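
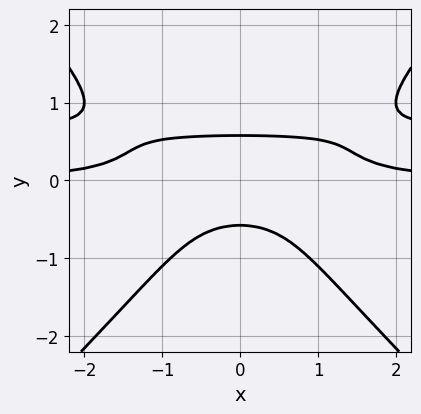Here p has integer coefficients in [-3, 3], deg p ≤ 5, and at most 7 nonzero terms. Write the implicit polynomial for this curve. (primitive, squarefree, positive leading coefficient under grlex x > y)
3*x^2*y^2 - 3*y^4 - 2*x^2*y - 2*y^2 + 1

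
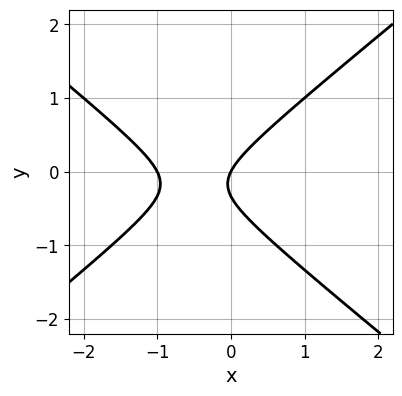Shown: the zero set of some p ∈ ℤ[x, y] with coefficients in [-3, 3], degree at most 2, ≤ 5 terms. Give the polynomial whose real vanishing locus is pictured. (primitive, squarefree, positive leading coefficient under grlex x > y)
2*x^2 - 3*y^2 + 2*x - y

First, degree: no degree-1 curve has this shape, so deg p = 2.
Then, observable constraints: among the integer gridlines, it crosses the x-axis at x ∈ {-1, 0}; it crosses the y-axis at the gridline y = 0.
Finally, assembling these constraints gives the stated polynomial.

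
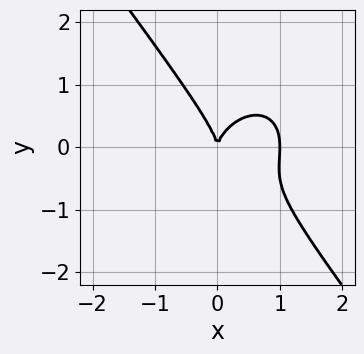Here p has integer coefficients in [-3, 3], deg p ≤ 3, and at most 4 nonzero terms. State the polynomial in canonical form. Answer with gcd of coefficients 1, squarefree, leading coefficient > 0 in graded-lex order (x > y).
3*x^3 + x*y^2 + 2*y^3 - 3*x^2

deg p = 3. No degree-2 curve has this shape.
Reading off the gridlines: one y-axis crossing is at y = 0; among the integer gridlines, it crosses the x-axis at x ∈ {0, 1}.
These observations pin down the coefficients.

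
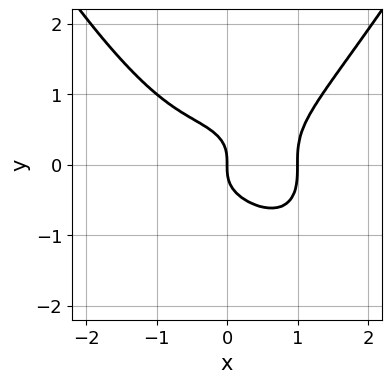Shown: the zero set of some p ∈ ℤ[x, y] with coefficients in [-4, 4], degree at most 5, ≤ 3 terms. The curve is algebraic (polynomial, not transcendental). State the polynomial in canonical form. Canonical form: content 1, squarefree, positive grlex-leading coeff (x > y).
x^4 - 2*y^3 - x

First, the degree is 4 — no degree-3 curve has this shape.
Then, from the axis intercepts and sections: among the integer gridlines, it crosses the x-axis at x ∈ {0, 1}; it crosses the y-axis at the gridline y = 0.
Finally, matching integer coefficients to the picture gives p.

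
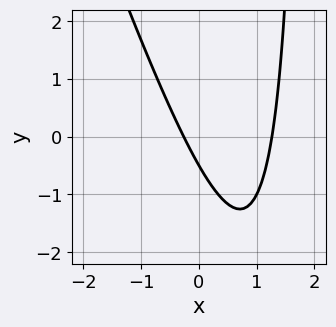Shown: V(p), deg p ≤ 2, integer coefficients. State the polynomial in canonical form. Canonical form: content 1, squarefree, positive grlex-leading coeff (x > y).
(a) deg p = 2. A generic line meets the curve in up to 2 points.
(b) The integer polynomial consistent with all of this is the stated p.

3*x^2 + x*y - 3*x - 2*y - 1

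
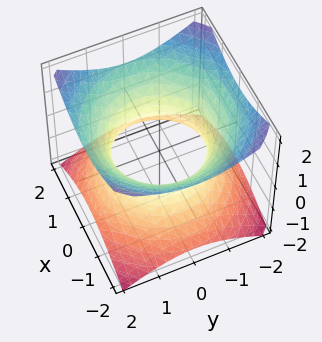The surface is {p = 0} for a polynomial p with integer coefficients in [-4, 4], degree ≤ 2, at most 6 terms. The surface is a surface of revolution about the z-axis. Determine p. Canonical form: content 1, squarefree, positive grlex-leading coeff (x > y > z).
2*x^2 + 2*y^2 - 3*z^2 - 3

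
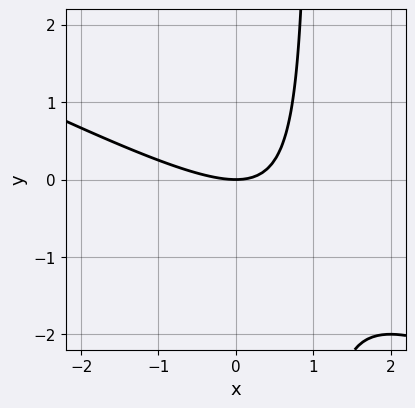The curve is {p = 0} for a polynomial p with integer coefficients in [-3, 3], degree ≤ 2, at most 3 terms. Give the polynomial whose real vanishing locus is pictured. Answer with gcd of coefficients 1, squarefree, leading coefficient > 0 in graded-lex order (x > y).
(a) Degree: the shape is more complex than any degree-1 curve, so deg p = 2.
(b) From the visible intercepts: it crosses the y-axis at the gridline y = 0; it meets the x-axis at x = 0 (among the integer gridlines).
(c) The integer polynomial consistent with all of this is the stated p.

x^2 + 2*x*y - 2*y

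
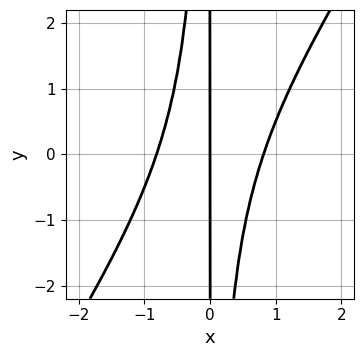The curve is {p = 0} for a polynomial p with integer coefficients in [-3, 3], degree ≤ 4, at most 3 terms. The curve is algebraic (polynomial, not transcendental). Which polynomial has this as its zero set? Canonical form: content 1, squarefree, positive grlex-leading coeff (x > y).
1. deg p = 3.
2. From the visible intercepts: it meets the x-axis at x = 0 (among the integer gridlines); the visible y-axis segment lies entirely on the curve.
3. Fitting integer coefficients to these (and the overall shape) gives p.

3*x^3 - 2*x^2*y - 2*x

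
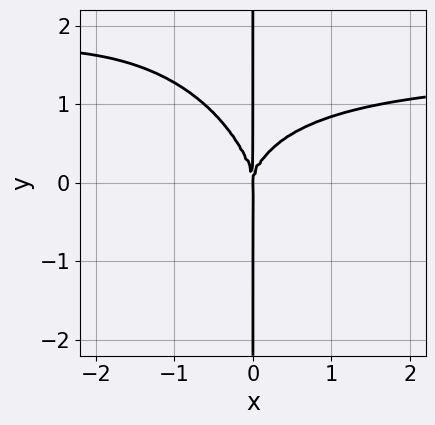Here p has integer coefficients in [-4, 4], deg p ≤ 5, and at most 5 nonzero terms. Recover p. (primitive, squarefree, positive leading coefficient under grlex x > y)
(a) The degree is 4 — no degree-3 curve has this shape.
(b) Reading off the gridlines: it crosses the x-axis at the gridline x = 0; the visible y-axis segment lies entirely on the curve.
(c) These observations pin down the coefficients.

2*x^3*y + x^2*y^2 + x*y^3 - 3*x^3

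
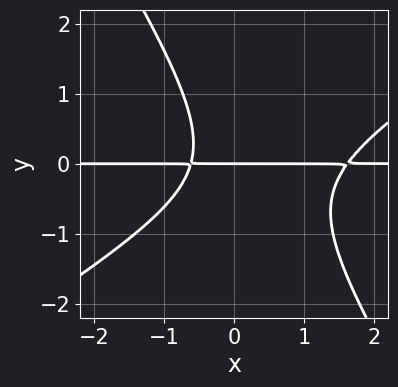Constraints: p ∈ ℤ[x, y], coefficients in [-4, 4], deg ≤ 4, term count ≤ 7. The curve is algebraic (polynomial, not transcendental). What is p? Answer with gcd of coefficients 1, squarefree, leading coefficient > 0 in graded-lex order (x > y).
x^2*y - x*y^2 - y^3 - x*y - y

Degree: a generic line meets the curve in up to 3 points, so deg p = 3.
From the axis intercepts and sections: every point of the x-axis in the box is on the curve; it meets the y-axis at y = 0 (among the integer gridlines).
Fitting integer coefficients to these (and the overall shape) gives p.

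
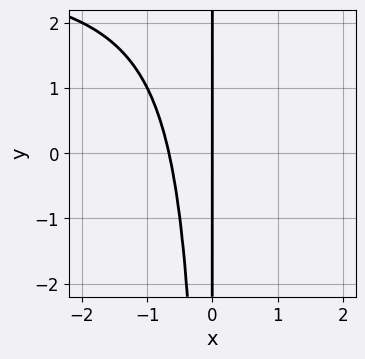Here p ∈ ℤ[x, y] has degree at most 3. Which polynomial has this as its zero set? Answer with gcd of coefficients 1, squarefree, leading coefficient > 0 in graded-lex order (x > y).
First, degree: no degree-2 curve has this shape, so deg p = 3.
Then, against the integer gridlines: it crosses the x-axis at the gridline x = 0; the visible y-axis segment lies entirely on the curve.
Finally, fitting integer coefficients to these (and the overall shape) gives p.

x^2*y - 3*x^2 - 2*x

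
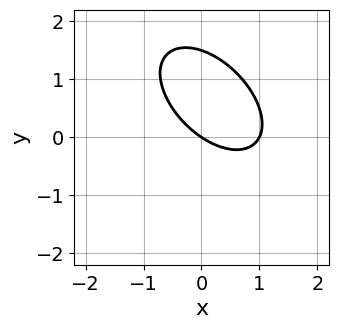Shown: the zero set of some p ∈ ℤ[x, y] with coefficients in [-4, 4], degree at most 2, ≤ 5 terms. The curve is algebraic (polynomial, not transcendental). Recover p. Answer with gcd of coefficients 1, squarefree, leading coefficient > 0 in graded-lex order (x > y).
2*x^2 + 2*x*y + 2*y^2 - 2*x - 3*y

1. The degree is 2 — no degree-1 curve has this shape.
2. From the visible intercepts: the x-axis gridline crossings are at x ∈ {0, 1}; it crosses the y-axis at the gridline y = 0.
3. Matching integer coefficients to the picture gives p.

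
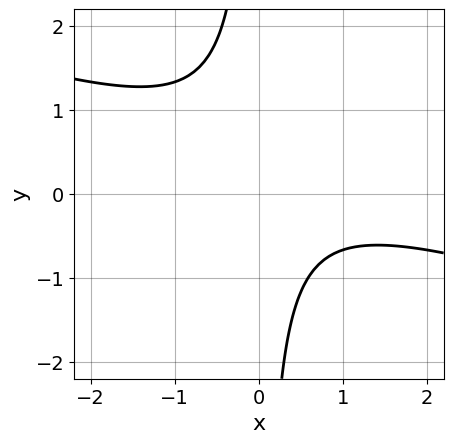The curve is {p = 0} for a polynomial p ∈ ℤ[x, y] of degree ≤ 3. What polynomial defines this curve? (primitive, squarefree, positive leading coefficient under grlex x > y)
x^2 + 3*x*y - x + 2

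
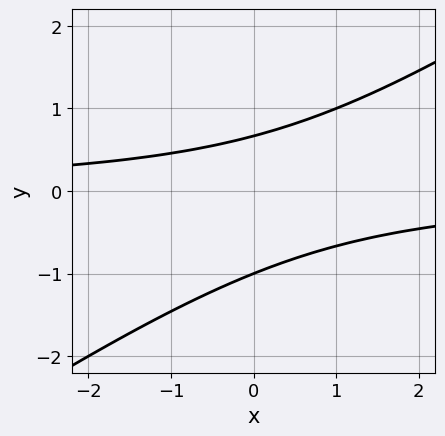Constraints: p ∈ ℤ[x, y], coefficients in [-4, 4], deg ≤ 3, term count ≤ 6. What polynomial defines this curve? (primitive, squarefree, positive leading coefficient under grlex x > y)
2*x*y - 3*y^2 - y + 2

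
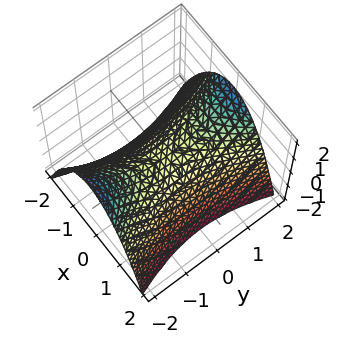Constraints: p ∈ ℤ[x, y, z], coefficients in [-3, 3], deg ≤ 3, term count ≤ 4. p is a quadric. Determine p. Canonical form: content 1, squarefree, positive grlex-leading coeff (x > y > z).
3*x^2 - y^2 + 3*z

1. deg p = 2. A hyperbolic paraboloid; a quadric.
2. Symmetries: it's symmetric under x → −x, forcing even powers of x; it's symmetric under y → −y, forcing even powers of y.
3. Reading off the gridlines: one x-axis crossing is at x = 0; it meets the y-axis at y = 0 (among the integer gridlines).
4. Assembling these constraints gives the stated polynomial.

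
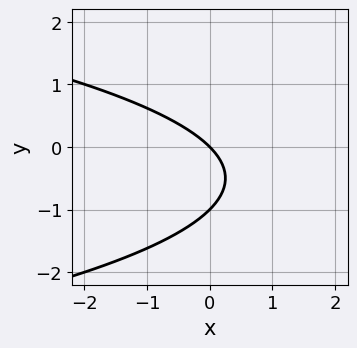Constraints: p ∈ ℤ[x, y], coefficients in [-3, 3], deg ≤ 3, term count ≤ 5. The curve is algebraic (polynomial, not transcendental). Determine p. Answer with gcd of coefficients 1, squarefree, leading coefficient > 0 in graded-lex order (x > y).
y^2 + x + y

(a) deg p = 2.
(b) From the visible intercepts: it meets the x-axis at x = 0 (among the integer gridlines); the y-axis gridline crossings are at y ∈ {-1, 0}.
(c) Together with the visible shape, these determine p as stated.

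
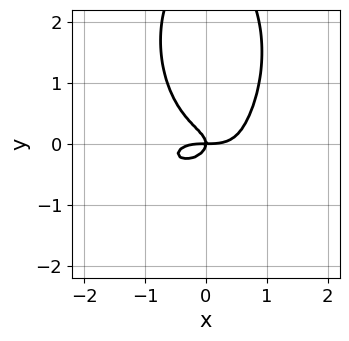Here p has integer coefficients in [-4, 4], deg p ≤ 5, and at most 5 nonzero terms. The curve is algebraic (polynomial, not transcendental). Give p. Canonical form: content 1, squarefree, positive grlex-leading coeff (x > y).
x^4 + 3*x^2*y^2 + y^4 - 3*y^3 - x*y

First, deg p = 4. No degree-3 curve has this shape.
Then, reading off the gridlines: it meets the x-axis at x = 0 (among the integer gridlines); it meets the y-axis at y = 0 (among the integer gridlines).
Finally, putting this together gives p.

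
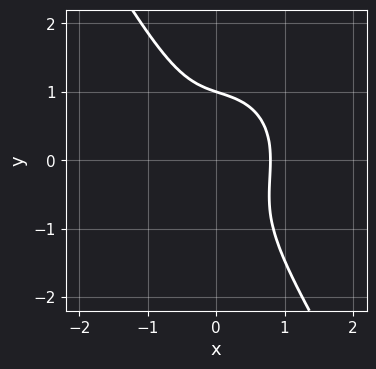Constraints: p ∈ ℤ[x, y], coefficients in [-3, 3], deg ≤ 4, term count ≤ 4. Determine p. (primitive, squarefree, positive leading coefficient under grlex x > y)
First, the degree is 3 — no degree-2 curve has this shape.
Next, checking where it meets the axes: it meets the y-axis at y = 1 (among the integer gridlines).
Finally, the integer polynomial consistent with all of this is the stated p.

2*x^3 + x*y^2 + y^3 - 1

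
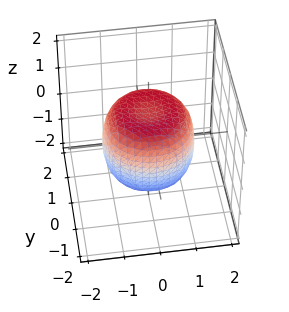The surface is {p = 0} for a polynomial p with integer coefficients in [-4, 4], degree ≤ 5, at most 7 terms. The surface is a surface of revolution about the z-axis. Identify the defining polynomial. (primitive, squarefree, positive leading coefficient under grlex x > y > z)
First, the degree is 4 — the shape is more complex than any degree-3 surface.
Then, symmetries: the surface is invariant under rotation about z: p = q(x² + y², z).
Then, from the axis intercepts and sections: a circular section at z = 1 has radius exactly 1; the z-axis gridline crossings are at z ∈ {-1, 1}.
Finally, the integer polynomial consistent with all of this is the stated p.

x^4 + 2*x^2*y^2 + y^4 - x^2 - y^2 + z^2 - 1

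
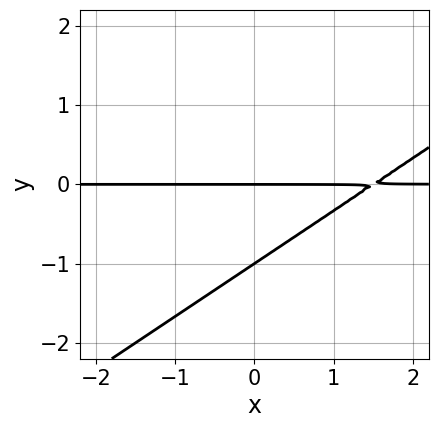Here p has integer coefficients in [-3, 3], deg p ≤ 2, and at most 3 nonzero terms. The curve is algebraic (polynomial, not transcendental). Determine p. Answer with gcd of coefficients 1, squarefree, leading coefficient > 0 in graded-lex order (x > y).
2*x*y - 3*y^2 - 3*y

First, degree: a generic line meets the curve in up to 2 points, so deg p = 2.
Next, from the axis intercepts and sections: among the integer gridlines, it crosses the y-axis at y ∈ {-1, 0}; every point of the x-axis in the box is on the curve.
Finally, together with the visible shape, these determine p as stated.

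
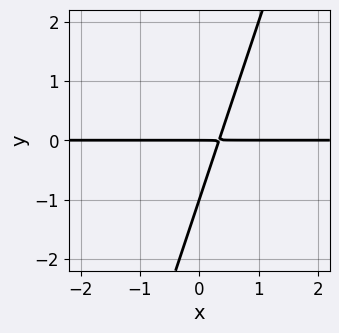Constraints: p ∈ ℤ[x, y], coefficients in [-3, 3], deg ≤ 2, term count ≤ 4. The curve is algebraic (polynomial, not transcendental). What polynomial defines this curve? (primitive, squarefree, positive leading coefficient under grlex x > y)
(a) Degree: the shape is more complex than any degree-1 curve, so deg p = 2.
(b) Reading off the gridlines: every point of the x-axis in the box is on the curve; the y-axis gridline crossings are at y ∈ {-1, 0}.
(c) Putting this together gives p.

3*x*y - y^2 - y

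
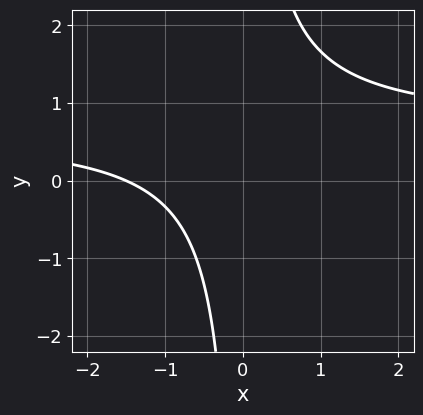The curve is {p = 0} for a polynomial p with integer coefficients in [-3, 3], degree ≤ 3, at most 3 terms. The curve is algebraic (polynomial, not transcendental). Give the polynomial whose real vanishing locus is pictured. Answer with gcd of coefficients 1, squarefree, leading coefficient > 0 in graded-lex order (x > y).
3*x*y - 2*x - 3

(a) Degree: no degree-1 curve has this shape, so deg p = 2.
(b) From the visible intercepts: it misses every integer gridline on the y-axis.
(c) Solving for integer coefficients yields p as stated.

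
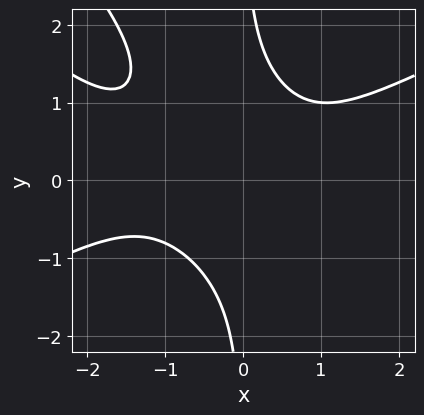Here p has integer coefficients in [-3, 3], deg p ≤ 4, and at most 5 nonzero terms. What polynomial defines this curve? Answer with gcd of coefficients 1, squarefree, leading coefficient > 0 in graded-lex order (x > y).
x^4 - 3*x^2*y^2 - 2*x*y^3 + x^3 + 3

1. The degree is 4 — a generic line meets the curve in up to 4 points.
2. Against the integer gridlines: no y-intercept at any integer in the box; no x-intercept at any integer in the box.
3. Together with the visible shape, these determine p as stated.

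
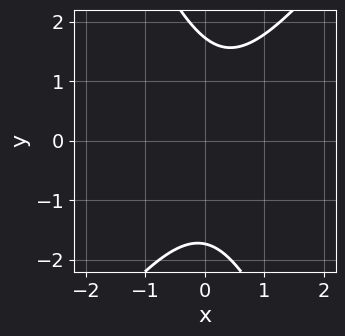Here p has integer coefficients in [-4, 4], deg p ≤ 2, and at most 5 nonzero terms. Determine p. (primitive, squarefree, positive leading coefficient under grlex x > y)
3*x^2 - x*y - y^2 - x + 3

1. The degree is 2 — a generic line meets the curve in up to 2 points.
2. Checking where it meets the axes: no x-intercept at any integer in the box.
3. Matching integer coefficients to the picture gives p.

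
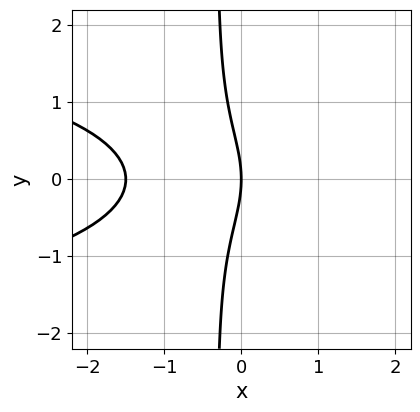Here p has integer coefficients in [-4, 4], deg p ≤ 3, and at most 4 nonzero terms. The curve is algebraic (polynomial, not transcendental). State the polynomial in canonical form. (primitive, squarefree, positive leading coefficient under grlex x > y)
3*x*y^2 + 2*x^2 + y^2 + 3*x

First, degree: the shape is more complex than any degree-2 curve, so deg p = 3.
Next, symmetries: the y ↦ −y reflection is a symmetry, so y appears only in even powers.
Then, reading off the gridlines: it meets the x-axis at x = 0 (among the integer gridlines); one y-axis crossing is at y = 0.
Finally, putting this together gives p.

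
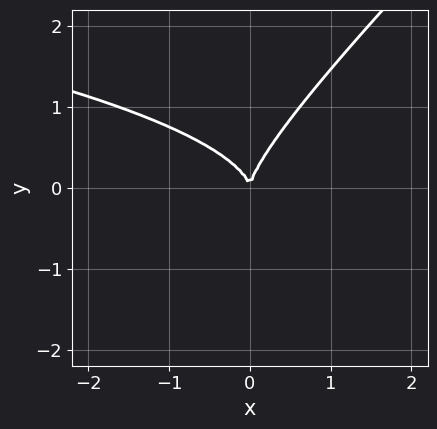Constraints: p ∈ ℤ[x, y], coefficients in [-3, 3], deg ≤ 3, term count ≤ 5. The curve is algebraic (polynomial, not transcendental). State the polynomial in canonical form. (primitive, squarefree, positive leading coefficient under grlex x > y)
(a) The degree is 3 — the shape is more complex than any degree-2 curve.
(b) Reading off the gridlines: it meets the y-axis at y = 0 (among the integer gridlines); one x-axis crossing is at x = 0.
(c) Solving for integer coefficients yields p as stated.

x*y^2 - y^3 + x^2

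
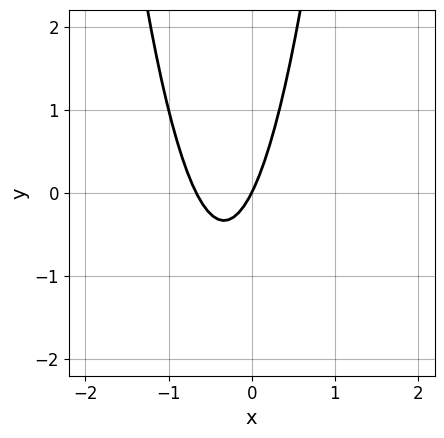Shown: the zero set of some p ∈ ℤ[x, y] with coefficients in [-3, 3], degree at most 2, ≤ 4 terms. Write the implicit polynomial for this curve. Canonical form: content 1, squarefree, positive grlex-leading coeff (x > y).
3*x^2 + 2*x - y

(a) Degree: a generic line meets the curve in up to 2 points, so deg p = 2.
(b) Checking where it meets the axes: one x-axis crossing is at x = 0; one y-axis crossing is at y = 0.
(c) Matching integer coefficients to the picture gives p.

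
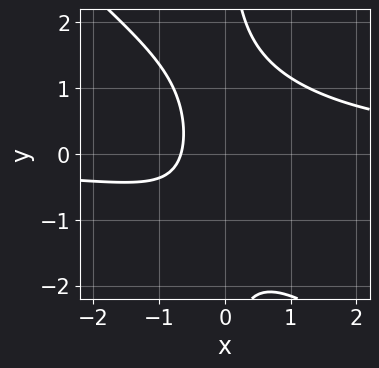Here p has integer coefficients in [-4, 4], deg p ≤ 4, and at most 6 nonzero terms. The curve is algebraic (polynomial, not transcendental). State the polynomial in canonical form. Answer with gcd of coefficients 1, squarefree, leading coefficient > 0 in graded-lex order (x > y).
deg p = 3.
From the axis intercepts and sections: no y-intercept at any integer in the box.
Solving for integer coefficients yields p as stated.

2*x^2*y + 2*x*y^2 - 3*x - 2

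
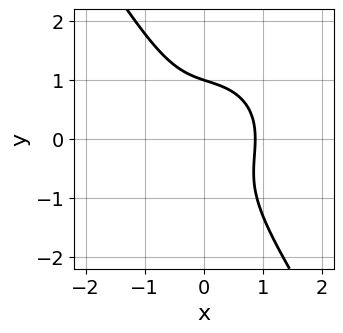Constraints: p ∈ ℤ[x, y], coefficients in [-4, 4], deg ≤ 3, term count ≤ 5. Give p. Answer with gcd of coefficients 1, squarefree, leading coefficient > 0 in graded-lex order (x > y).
3*x^3 + 2*x*y^2 + 2*y^3 - 2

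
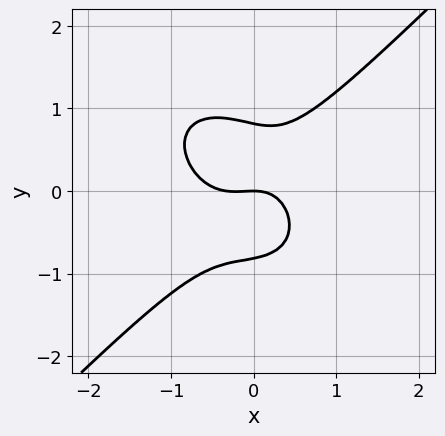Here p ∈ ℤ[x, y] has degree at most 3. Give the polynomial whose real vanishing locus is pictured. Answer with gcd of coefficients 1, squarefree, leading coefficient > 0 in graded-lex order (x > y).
3*x^3 - 3*y^3 + x^2 - x*y + 2*y

1. Degree: no degree-2 curve has this shape, so deg p = 3.
2. Against the integer gridlines: it crosses the y-axis at the gridline y = 0; one x-axis crossing is at x = 0.
3. Assembling these constraints gives the stated polynomial.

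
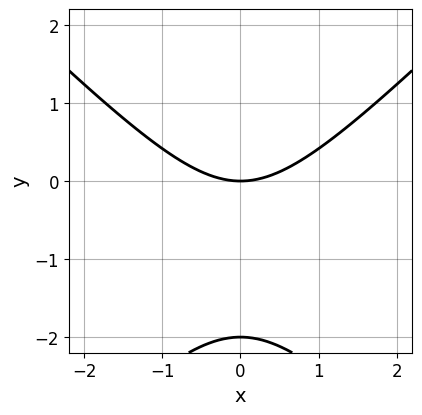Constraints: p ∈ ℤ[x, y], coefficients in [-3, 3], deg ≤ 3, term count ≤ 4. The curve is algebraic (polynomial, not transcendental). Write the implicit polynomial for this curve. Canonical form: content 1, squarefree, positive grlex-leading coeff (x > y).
1. deg p = 2. No degree-1 curve has this shape.
2. Symmetries: it's symmetric under x → −x, forcing even powers of x.
3. Checking where it meets the axes: among the integer gridlines, it crosses the y-axis at y ∈ {-2, 0}; it meets the x-axis at x = 0 (among the integer gridlines).
4. These observations pin down the coefficients.

x^2 - y^2 - 2*y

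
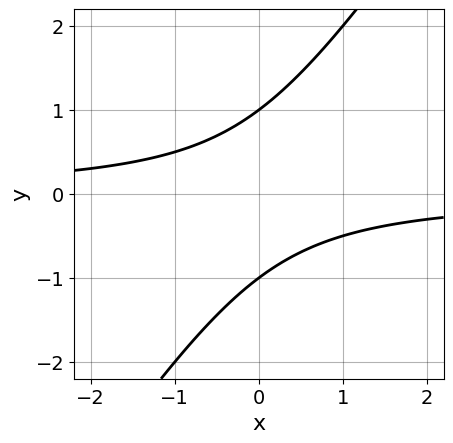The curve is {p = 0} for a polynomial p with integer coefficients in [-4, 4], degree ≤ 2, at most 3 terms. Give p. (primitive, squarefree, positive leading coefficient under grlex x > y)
3*x*y - 2*y^2 + 2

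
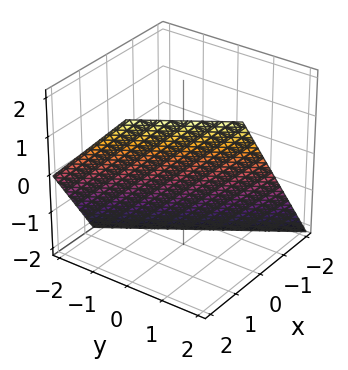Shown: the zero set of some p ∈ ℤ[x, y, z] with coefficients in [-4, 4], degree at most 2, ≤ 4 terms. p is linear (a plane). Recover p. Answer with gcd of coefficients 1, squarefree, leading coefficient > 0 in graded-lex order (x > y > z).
3*x + 2*y - 2*z - 2

(a) deg p = 1.
(b) From the visible intercepts: it meets the z-axis at z = -1 (among the integer gridlines); one y-axis crossing is at y = 1.
(c) Putting this together gives p.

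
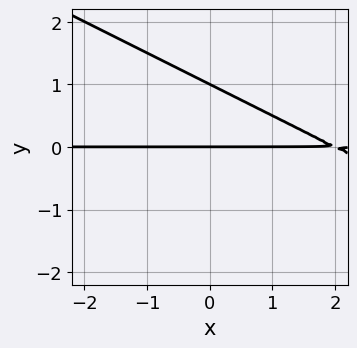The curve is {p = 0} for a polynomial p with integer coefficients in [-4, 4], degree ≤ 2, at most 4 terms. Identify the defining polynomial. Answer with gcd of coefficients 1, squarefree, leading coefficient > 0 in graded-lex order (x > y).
x*y + 2*y^2 - 2*y

1. Degree: the shape is more complex than any degree-1 curve, so deg p = 2.
2. Observable constraints: among the integer gridlines, it crosses the y-axis at y ∈ {0, 1}; every point of the x-axis in the box is on the curve.
3. Assembling these constraints gives the stated polynomial.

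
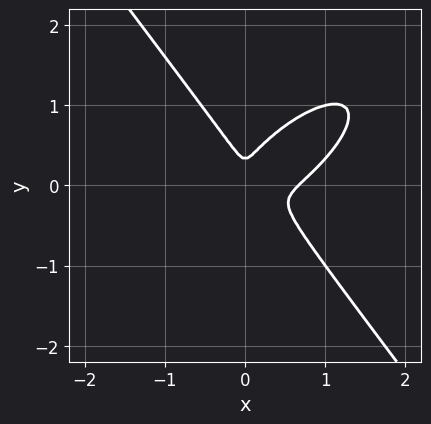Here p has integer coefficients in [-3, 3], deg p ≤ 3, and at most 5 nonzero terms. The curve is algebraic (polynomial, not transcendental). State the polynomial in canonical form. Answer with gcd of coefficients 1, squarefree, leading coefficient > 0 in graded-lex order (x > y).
First, the degree is 3 — no degree-2 curve has this shape.
Finally, putting this together gives p.

3*x^3 - 3*x^2*y + 3*y^3 - 2*x^2 - y^2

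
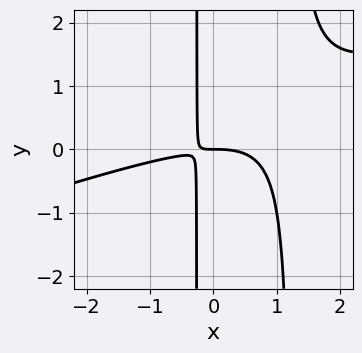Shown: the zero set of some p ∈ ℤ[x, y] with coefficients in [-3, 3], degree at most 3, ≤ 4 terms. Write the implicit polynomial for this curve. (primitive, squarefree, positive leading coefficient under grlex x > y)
x^3 - 3*x^2*y + 3*x*y + y

First, degree: no degree-2 curve has this shape, so deg p = 3.
Next, observable constraints: it meets the x-axis at x = 0 (among the integer gridlines); one y-axis crossing is at y = 0.
Finally, matching integer coefficients to the picture gives p.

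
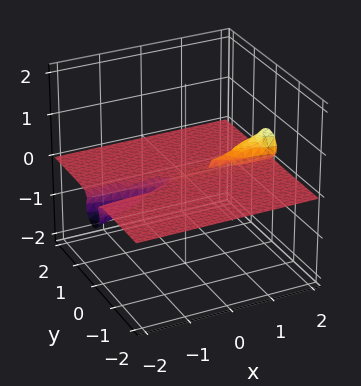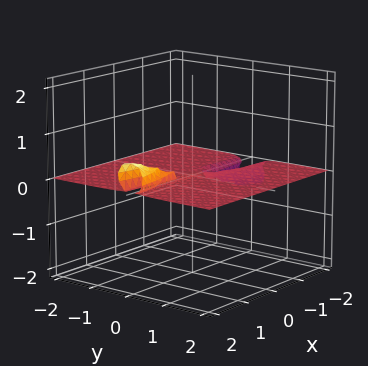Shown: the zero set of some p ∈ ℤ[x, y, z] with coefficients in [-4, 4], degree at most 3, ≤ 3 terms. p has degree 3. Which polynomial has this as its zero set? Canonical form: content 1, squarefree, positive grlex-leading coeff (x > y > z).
First, degree: no degree-2 surface has this shape, so deg p = 3.
Then, reading off the gridlines: one z-axis crossing is at z = 0; every point of the x-axis in the box is on the surface; every point of the y-axis in the box is on the surface.
Finally, the integer polynomial consistent with all of this is the stated p.

x*z^2 - 3*y^2*z - 3*z^3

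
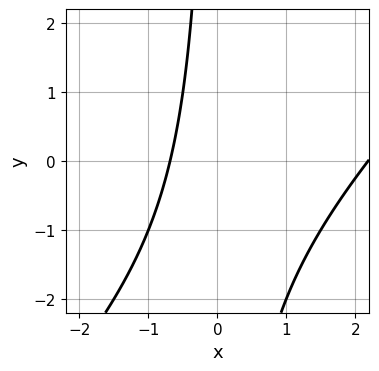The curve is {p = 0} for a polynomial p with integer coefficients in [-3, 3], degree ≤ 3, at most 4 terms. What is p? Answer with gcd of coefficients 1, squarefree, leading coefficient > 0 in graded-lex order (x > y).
Degree: the shape is more complex than any degree-1 curve, so deg p = 2.
Reading off the gridlines: the curve avoids every integer y-axis point in the box.
Assembling these constraints gives the stated polynomial.

2*x^2 - 2*x*y - 3*x - 3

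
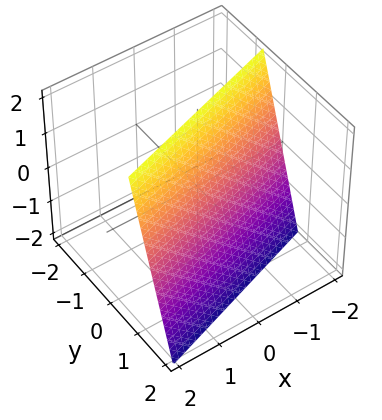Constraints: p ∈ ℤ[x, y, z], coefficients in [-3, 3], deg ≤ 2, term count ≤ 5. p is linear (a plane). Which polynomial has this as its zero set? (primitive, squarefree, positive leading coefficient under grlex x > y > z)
deg p = 1. Every cross-section is a straight line — this is a plane.
Reading off the gridlines: one x-axis crossing is at x = -2; it crosses the z-axis at the gridline z = 2.
Assembling these constraints gives the stated polynomial.

x - 3*y - z + 2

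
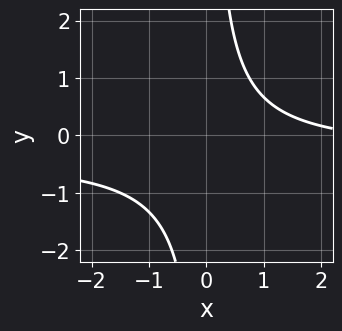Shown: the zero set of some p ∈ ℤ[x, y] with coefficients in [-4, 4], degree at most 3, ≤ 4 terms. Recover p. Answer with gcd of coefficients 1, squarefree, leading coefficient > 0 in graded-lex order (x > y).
Degree: the shape is more complex than any degree-1 curve, so deg p = 2.
From the visible intercepts: the curve avoids every integer y-axis point in the box; the curve avoids every integer x-axis point in the box.
Together with the visible shape, these determine p as stated.

3*x*y + x - 3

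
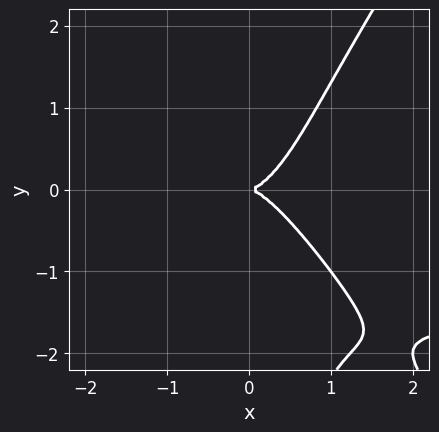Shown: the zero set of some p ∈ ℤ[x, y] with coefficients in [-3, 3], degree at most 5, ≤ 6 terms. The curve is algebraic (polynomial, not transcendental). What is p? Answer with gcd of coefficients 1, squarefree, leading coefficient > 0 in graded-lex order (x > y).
1. The degree is 4 — no degree-3 curve has this shape.
2. Checking where it meets the axes: it crosses the x-axis at the gridline x = 0; one y-axis crossing is at y = 0.
3. Together with the visible shape, these determine p as stated.

2*x^3*y - x*y^3 + 3*x^3 - 2*y^2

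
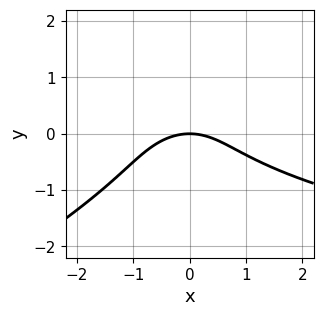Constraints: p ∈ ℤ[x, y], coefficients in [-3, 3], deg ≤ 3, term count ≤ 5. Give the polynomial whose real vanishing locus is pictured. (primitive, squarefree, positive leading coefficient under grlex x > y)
1. The degree is 3 — no degree-2 curve has this shape.
2. From the visible intercepts: it crosses the x-axis at the gridline x = 0; one y-axis crossing is at y = 0.
3. Together with the visible shape, these determine p as stated.

x*y^2 - 2*y^3 - x^2 - 2*y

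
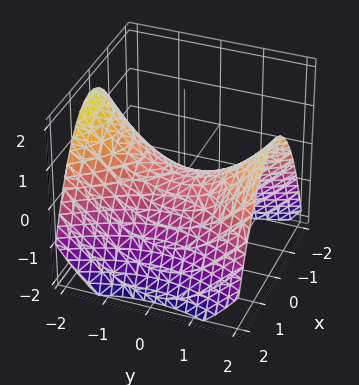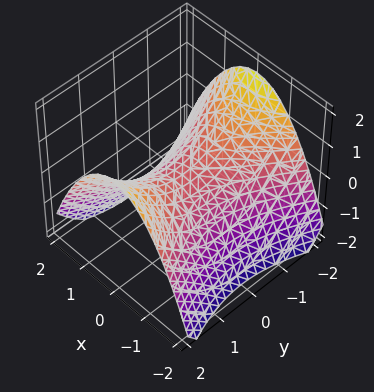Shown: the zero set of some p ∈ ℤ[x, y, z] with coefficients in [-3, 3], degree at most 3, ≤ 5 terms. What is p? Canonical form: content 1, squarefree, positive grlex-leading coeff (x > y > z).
Degree: a saddle surface; a quadric, so deg p = 2.
Symmetries: mirror symmetry x ↦ −x ⇒ only even powers of x; the y ↦ −y reflection is a symmetry, so y appears only in even powers.
From the visible intercepts: it crosses the x-axis at the gridline x = 0; one y-axis crossing is at y = 0; one z-axis crossing is at z = 0.
The integer polynomial consistent with all of this is the stated p.

2*x^2 - y^2 + 3*z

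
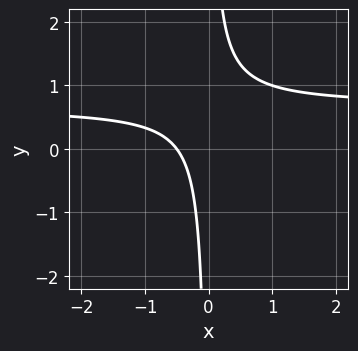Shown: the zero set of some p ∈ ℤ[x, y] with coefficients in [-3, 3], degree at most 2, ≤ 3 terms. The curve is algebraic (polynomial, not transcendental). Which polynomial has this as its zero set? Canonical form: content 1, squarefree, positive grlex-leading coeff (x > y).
First, degree: no degree-1 curve has this shape, so deg p = 2.
Then, against the integer gridlines: no y-intercept at any integer in the box.
Finally, matching integer coefficients to the picture gives p.

3*x*y - 2*x - 1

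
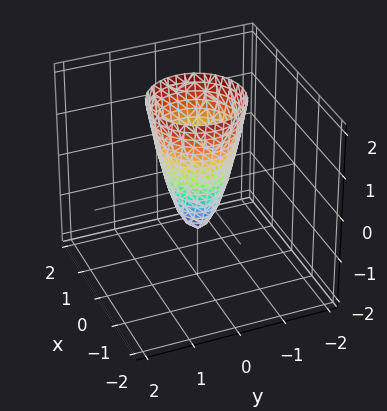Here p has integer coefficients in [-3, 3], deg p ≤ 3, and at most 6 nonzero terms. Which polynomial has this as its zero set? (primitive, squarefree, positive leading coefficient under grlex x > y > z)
3*x^2 + 3*y^2 - z - 1

(a) deg p = 2. No degree-1 surface has this shape.
(b) Symmetry: the surface is invariant under rotation about z: p = q(x² + y², z).
(c) From the visible intercepts: a circular section at z = 2 has radius exactly 1; one z-axis crossing is at z = -1.
(d) Matching integer coefficients to the picture gives p.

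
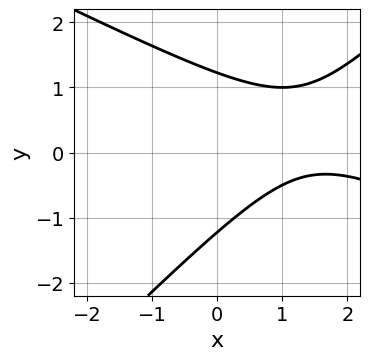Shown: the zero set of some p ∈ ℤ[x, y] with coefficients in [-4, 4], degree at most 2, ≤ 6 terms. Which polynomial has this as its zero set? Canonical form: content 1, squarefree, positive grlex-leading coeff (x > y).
x^2 + x*y - 2*y^2 - 3*x + 3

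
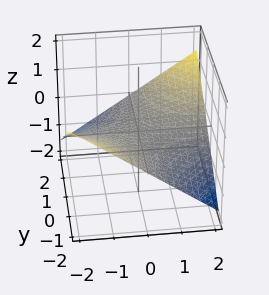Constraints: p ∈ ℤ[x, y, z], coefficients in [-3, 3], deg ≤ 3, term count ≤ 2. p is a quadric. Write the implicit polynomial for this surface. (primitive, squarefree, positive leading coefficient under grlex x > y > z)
1. The degree is 2 — a saddle surface; a quadric.
2. Observable constraints: one z-axis crossing is at z = 0; every point of the y-axis in the box is on the surface.
3. Together with the visible shape, these determine p as stated.

x*y - 3*z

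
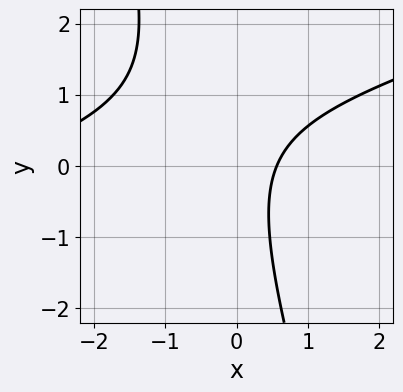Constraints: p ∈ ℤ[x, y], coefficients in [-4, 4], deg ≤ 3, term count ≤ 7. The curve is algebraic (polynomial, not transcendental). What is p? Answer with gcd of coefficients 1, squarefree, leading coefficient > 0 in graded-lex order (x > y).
(a) The degree is 2 — a generic line meets the curve in up to 2 points.
(b) Reading off the gridlines: the curve avoids every integer y-axis point in the box.
(c) Assembling these constraints gives the stated polynomial.

x^2 - 3*x*y - y^2 + 3*x - 2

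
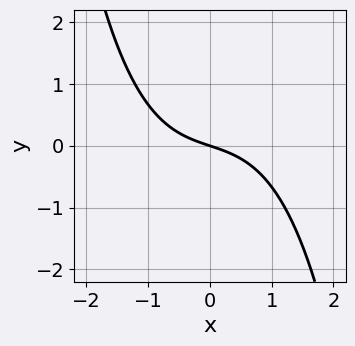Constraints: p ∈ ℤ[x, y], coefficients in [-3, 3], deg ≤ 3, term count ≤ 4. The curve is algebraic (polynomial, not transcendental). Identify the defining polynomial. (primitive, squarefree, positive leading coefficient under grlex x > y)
First, the degree is 3 — the shape is more complex than any degree-2 curve.
Then, checking where it meets the axes: one x-axis crossing is at x = 0; it crosses the y-axis at the gridline y = 0.
Finally, together with the visible shape, these determine p as stated.

x^3 + x + 3*y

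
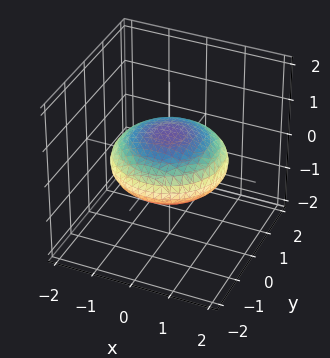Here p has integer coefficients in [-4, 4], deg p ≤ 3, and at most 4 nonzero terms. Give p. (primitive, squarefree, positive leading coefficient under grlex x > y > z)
x^2 + y^2 + 3*z^2 - 2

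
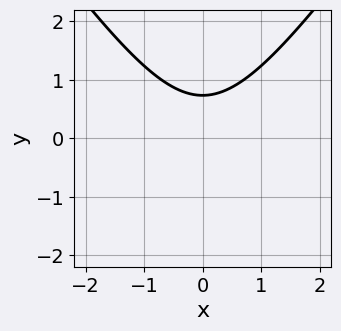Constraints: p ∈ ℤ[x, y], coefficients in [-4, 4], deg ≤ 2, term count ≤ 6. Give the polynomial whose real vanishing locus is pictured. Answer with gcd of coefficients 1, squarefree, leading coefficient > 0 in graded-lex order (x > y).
Degree: the shape is more complex than any degree-1 curve, so deg p = 2.
Symmetries: mirror symmetry x ↦ −x ⇒ only even powers of x.
Against the integer gridlines: the curve avoids every integer x-axis point in the box.
Matching integer coefficients to the picture gives p.

2*x^2 - y^2 - 2*y + 2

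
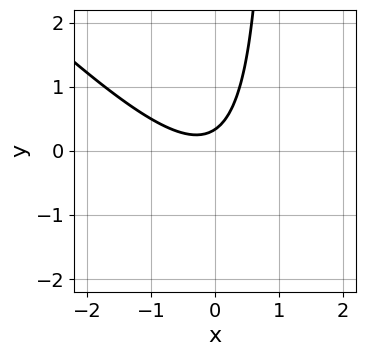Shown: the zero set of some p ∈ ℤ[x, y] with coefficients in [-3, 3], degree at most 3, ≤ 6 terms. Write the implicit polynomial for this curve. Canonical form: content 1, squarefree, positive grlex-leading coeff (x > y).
3*x^2 + 3*x*y + x - 3*y + 1

(a) The degree is 2 — a generic line meets the curve in up to 2 points.
(b) Against the integer gridlines: it misses every integer gridline on the x-axis.
(c) Solving for integer coefficients yields p as stated.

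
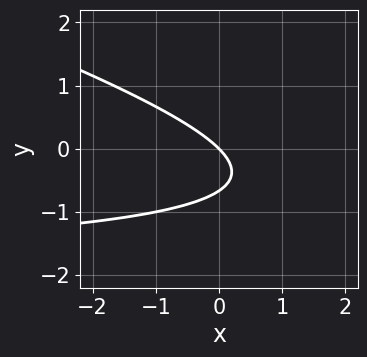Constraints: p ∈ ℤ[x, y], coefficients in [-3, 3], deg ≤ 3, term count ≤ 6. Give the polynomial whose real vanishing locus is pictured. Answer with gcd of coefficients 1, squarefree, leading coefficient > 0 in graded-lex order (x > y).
1. The degree is 2 — the shape is more complex than any degree-1 curve.
2. From the visible intercepts: it crosses the x-axis at the gridline x = 0; it meets the y-axis at y = 0 (among the integer gridlines).
3. Fitting integer coefficients to these (and the overall shape) gives p.

x*y + 3*y^2 + 2*x + 2*y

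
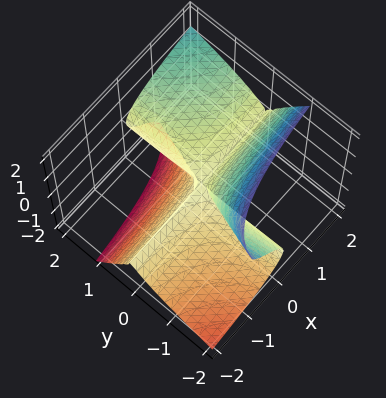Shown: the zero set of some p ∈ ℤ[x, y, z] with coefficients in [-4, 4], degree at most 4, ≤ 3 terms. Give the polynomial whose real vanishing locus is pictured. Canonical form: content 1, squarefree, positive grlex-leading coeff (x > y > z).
2*x*y^2 - 3*y*z^2 - 2*z^3

(a) deg p = 3. The shape is more complex than any degree-2 surface.
(b) From the axis intercepts and sections: it crosses the z-axis at the gridline z = 0; every point of the x-axis in the box is on the surface.
(c) Solving for integer coefficients yields p as stated. Check: (0, 1, 0) on the y-axis lies on the surface, and p(0, 1, 0) = 0. ✓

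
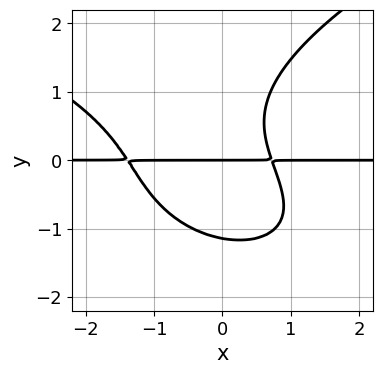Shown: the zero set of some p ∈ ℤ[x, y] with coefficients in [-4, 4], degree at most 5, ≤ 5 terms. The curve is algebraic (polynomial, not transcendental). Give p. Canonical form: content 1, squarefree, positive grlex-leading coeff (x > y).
2*y^4 - 3*x^2*y - 3*x*y^2 - 2*x*y + 3*y

Degree: the shape is more complex than any degree-3 curve, so deg p = 4.
Reading off the gridlines: every point of the x-axis in the box is on the curve; it crosses the y-axis at the gridline y = 0.
Fitting integer coefficients to these (and the overall shape) gives p.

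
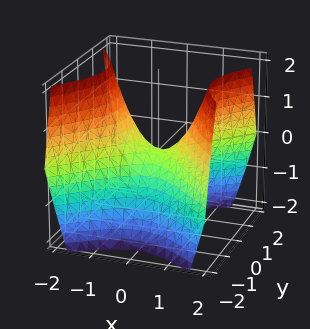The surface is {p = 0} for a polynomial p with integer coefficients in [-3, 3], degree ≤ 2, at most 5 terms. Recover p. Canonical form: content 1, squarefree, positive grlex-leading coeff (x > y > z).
x^2 - y^2 - z

deg p = 2. A hyperbolic paraboloid; a quadric.
Symmetries: it's symmetric under y → −y, forcing even powers of y; mirror symmetry x ↦ −x ⇒ only even powers of x.
Against the integer gridlines: it meets the z-axis at z = 0 (among the integer gridlines); it crosses the y-axis at the gridline y = 0; it crosses the x-axis at the gridline x = 0.
Together with the visible shape, these determine p as stated.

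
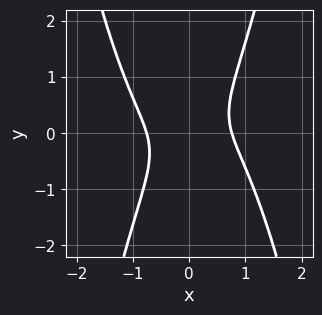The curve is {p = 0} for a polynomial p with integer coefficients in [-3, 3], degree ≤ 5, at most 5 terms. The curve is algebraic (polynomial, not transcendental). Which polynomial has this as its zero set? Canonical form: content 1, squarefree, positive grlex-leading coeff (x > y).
The degree is 4 — the shape is more complex than any degree-3 curve.
Checking where it meets the axes: the curve avoids every integer y-axis point in the box.
Fitting integer coefficients to these (and the overall shape) gives p.

3*x^4 + 2*x*y - 2*y^2 - 1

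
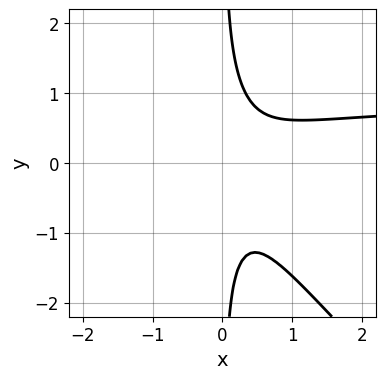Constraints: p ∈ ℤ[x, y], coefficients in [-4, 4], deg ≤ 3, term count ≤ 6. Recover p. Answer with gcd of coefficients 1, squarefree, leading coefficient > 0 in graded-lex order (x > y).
2*x^2*y + 2*x*y^2 - 2*x^2 + x - 1

deg p = 3. The shape is more complex than any degree-2 curve.
Checking where it meets the axes: it misses every integer gridline on the y-axis; no x-intercept at any integer in the box.
The integer polynomial consistent with all of this is the stated p.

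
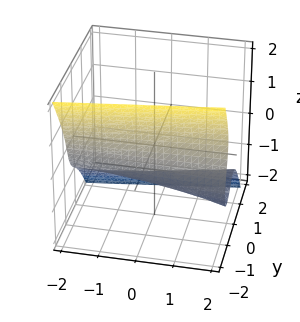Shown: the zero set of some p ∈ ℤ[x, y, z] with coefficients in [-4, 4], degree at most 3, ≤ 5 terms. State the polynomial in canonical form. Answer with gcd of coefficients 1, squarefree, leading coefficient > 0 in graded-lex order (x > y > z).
(a) deg p = 3.
(b) Reading off the gridlines: it misses every integer gridline on the x-axis; it meets the z-axis at z = -1 (among the integer gridlines).
(c) Together with the visible shape, these determine p as stated.

x*y*z + 3*y^3 + z^3 + 1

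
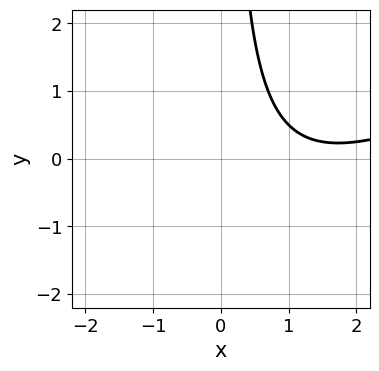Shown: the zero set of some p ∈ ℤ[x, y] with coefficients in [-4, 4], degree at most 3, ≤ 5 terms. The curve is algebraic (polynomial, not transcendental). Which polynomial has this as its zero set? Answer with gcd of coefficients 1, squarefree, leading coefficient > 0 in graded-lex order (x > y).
x^2 - 2*x*y - 3*x + 3

1. deg p = 2. A generic line meets the curve in up to 2 points.
2. Reading off the gridlines: no x-intercept at any integer in the box; the curve avoids every integer y-axis point in the box.
3. Solving for integer coefficients yields p as stated.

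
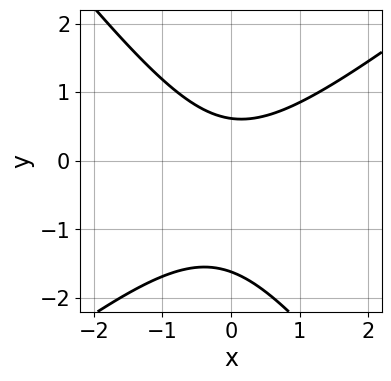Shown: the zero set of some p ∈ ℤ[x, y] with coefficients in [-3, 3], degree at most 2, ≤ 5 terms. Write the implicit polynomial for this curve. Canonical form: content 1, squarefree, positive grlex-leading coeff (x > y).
2*x^2 - x*y - 2*y^2 - 2*y + 2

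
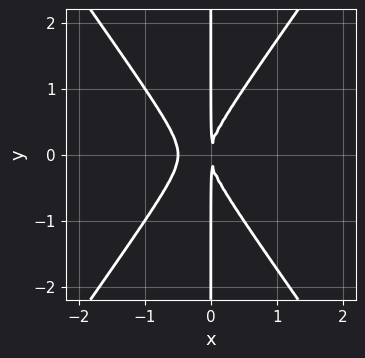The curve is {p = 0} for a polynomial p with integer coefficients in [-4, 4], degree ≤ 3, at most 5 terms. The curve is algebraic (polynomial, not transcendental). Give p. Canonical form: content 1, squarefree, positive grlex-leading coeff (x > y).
2*x^3 - x*y^2 + x^2

Degree: the shape is more complex than any degree-2 curve, so deg p = 3.
Symmetries: it's symmetric under y → −y, forcing even powers of y.
From the visible intercepts: the visible y-axis segment lies entirely on the curve.
The integer polynomial consistent with all of this is the stated p.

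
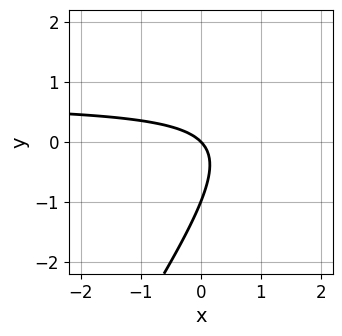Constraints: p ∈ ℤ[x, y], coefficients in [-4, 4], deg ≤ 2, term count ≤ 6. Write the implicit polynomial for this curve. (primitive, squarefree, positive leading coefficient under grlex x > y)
3*x*y - 2*y^2 - 2*x - 2*y

(a) Degree: the shape is more complex than any degree-1 curve, so deg p = 2.
(b) Checking where it meets the axes: among the integer gridlines, it crosses the y-axis at y ∈ {-1, 0}; it crosses the x-axis at the gridline x = 0.
(c) Matching integer coefficients to the picture gives p.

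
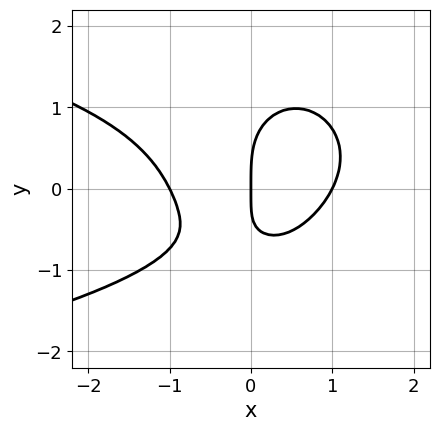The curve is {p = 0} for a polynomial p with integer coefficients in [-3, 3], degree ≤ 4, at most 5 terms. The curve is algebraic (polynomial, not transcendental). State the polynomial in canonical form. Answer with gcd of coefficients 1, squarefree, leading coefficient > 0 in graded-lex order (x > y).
First, the degree is 4 — a generic line meets the curve in up to 4 points.
Then, checking where it meets the axes: it crosses the y-axis at the gridline y = 0; the x-axis gridline crossings are at x ∈ {-1, 0, 1}.
Finally, together with the visible shape, these determine p as stated.

3*x^2*y^2 + 2*y^4 + 3*x^3 - 3*x*y - 3*x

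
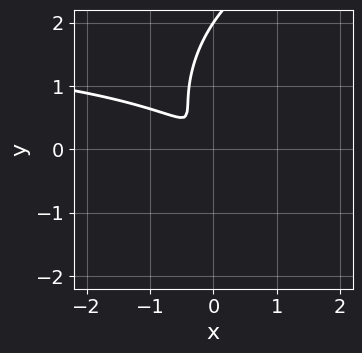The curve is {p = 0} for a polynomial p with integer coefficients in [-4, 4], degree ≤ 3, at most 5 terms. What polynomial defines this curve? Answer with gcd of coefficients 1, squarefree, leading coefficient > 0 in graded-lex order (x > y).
x^2*y + y^3 - 2*x^2 - 3*x*y - 2*y^2

deg p = 3.
Reading off the gridlines: one y-axis crossing is at y = 2.
Assembling these constraints gives the stated polynomial.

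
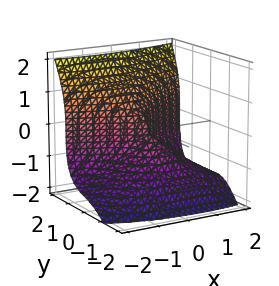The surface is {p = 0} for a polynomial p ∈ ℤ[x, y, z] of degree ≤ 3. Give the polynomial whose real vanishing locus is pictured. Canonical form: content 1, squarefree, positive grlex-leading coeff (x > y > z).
1. The degree is 3 — no degree-2 surface has this shape.
2. Observable constraints: it meets the z-axis at z = 0 (among the integer gridlines); it crosses the x-axis at the gridline x = 0; it meets the y-axis at y = 0 (among the integer gridlines).
3. Assembling these constraints gives the stated polynomial.

2*y^3 - z^3 - x^2 - x*y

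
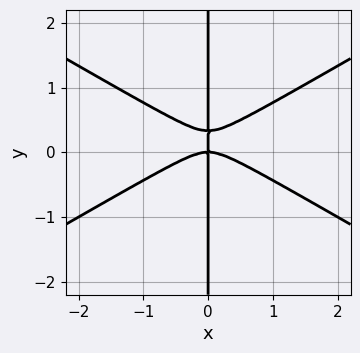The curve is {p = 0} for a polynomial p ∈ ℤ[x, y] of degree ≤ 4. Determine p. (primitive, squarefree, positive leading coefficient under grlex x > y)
x^3 - 3*x*y^2 + x*y

The degree is 3 — the shape is more complex than any degree-2 curve.
Observable constraints: the visible y-axis segment lies entirely on the curve; one x-axis crossing is at x = 0.
Putting this together gives p.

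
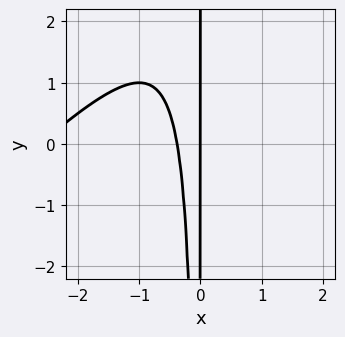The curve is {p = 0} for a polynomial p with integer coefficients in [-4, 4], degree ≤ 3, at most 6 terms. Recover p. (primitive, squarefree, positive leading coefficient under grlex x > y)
x^3 - x^2*y + 3*x^2 + x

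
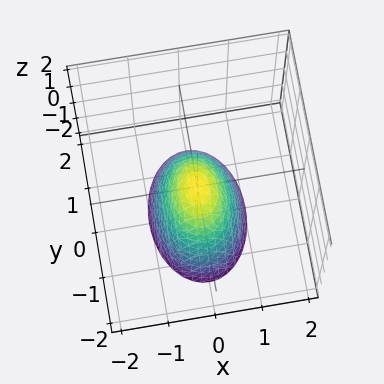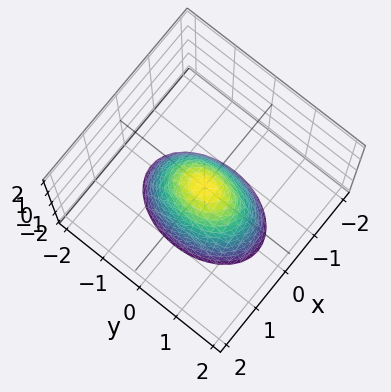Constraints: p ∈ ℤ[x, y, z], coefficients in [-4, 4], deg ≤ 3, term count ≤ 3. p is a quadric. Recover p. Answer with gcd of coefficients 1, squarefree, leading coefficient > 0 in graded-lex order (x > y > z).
2*x^2 + y^2 + z

The degree is 2 — a single bowl opening along one axis; a quadric.
Symmetries: mirror symmetry y ↦ −y ⇒ only even powers of y; mirror symmetry x ↦ −x ⇒ only even powers of x.
From the visible intercepts: one y-axis crossing is at y = 0; it meets the z-axis at z = 0 (among the integer gridlines).
Matching integer coefficients to the picture gives p.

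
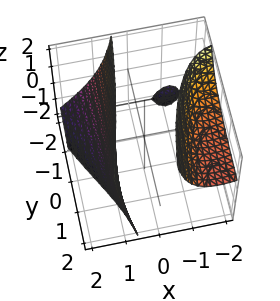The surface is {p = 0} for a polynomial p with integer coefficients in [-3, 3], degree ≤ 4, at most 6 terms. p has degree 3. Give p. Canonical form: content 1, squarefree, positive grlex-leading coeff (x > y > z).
x^3 + x^2*z - x*y*z + 2*x^2 - 3

First, I count 3 distinct pieces. Treating them together as one polynomial.
Next, deg p = 3. A generic line meets the surface in up to 3 points.
Next, observable constraints: it crosses the x-axis at the gridline x = 1; the surface avoids every integer z-axis point in the box.
Finally, the integer polynomial consistent with all of this is the stated p.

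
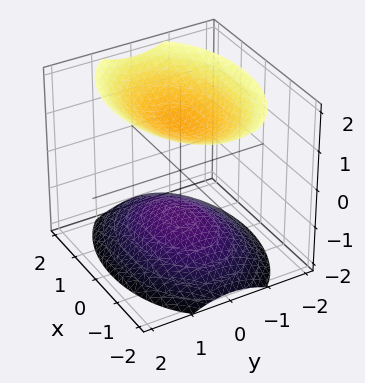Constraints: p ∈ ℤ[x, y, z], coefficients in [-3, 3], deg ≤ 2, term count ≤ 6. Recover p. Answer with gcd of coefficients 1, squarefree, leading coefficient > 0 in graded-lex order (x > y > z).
First, I count 2 distinct pieces. Treating them together as one polynomial.
Then, deg p = 2. Two separate bowl-shaped sheets opening away from each other; a quadric.
Next, symmetries: it's symmetric under y → −y, forcing even powers of y; mirror symmetry z ↦ −z ⇒ only even powers of z; mirror symmetry x ↦ −x ⇒ only even powers of x.
Next, against the integer gridlines: the surface avoids every integer y-axis point in the box; the surface avoids every integer x-axis point in the box.
Finally, assembling these constraints gives the stated polynomial.

x^2 + 2*y^2 - 2*z^2 + 3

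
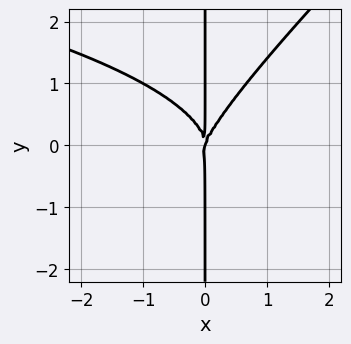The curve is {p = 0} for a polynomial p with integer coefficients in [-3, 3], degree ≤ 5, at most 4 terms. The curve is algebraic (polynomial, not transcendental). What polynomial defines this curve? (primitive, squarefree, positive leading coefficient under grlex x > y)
1. Degree: no degree-3 curve has this shape, so deg p = 4.
2. Against the integer gridlines: the visible y-axis segment lies entirely on the curve; it crosses the x-axis at the gridline x = 0.
3. Putting this together gives p.

2*x^2*y^2 - 2*x*y^3 + 3*x^3 - x^2*y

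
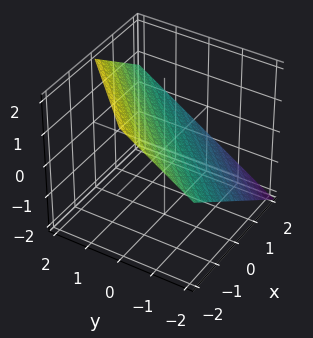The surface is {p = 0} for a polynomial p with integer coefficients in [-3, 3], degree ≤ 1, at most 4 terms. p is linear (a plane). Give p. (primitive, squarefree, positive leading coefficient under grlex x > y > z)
1. Degree: the surface is flat (a plane), so deg p = 1.
2. From the axis intercepts and sections: it crosses the x-axis at the gridline x = 1; one y-axis crossing is at y = -1.
3. Assembling these constraints gives the stated polynomial.

2*x - 2*y + 3*z - 2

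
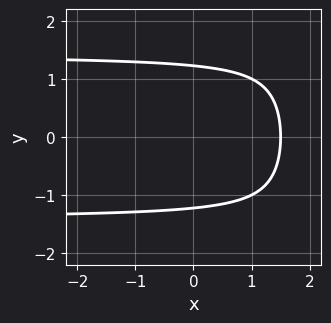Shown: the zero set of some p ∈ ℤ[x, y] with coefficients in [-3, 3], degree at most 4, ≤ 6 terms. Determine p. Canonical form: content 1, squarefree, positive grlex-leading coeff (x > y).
(a) Degree: the shape is more complex than any degree-2 curve, so deg p = 3.
(b) Symmetries: it's symmetric under y → −y, forcing even powers of y.
(c) Assembling these constraints gives the stated polynomial.

x*y^2 - 2*y^2 - 2*x + 3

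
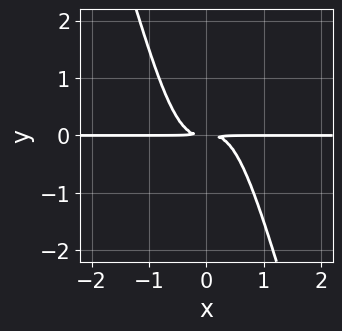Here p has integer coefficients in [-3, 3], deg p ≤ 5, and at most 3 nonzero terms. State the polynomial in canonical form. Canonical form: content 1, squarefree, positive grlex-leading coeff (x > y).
3*x^3*y + x^2*y^2 + y^2

(a) deg p = 4.
(b) Checking where it meets the axes: the visible x-axis segment lies entirely on the curve.
(c) Matching integer coefficients to the picture gives p.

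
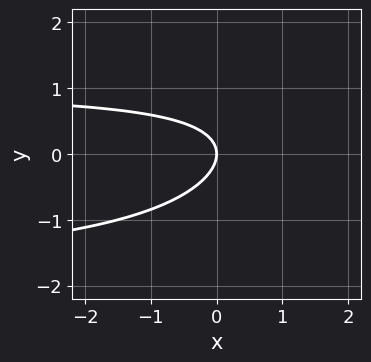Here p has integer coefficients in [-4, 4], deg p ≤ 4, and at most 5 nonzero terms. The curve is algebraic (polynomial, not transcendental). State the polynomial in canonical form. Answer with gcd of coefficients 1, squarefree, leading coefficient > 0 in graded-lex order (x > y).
deg p = 3. The shape is more complex than any degree-2 curve.
Observable constraints: one y-axis crossing is at y = 0; it meets the x-axis at x = 0 (among the integer gridlines).
Matching integer coefficients to the picture gives p.

x*y^2 + x*y - 3*y^2 - 2*x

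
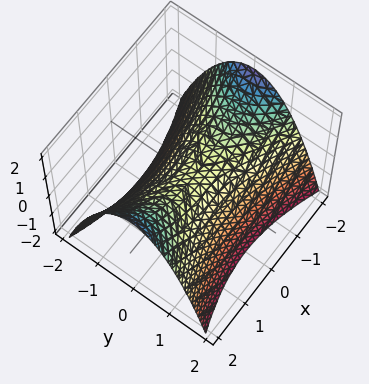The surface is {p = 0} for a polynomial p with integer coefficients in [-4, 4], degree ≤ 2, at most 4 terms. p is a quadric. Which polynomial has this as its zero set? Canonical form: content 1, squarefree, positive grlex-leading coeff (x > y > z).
1. Degree: a hyperbolic paraboloid; a quadric, so deg p = 2.
2. Symmetries: it's symmetric under y → −y, forcing even powers of y; mirror symmetry x ↦ −x ⇒ only even powers of x.
3. Reading off the gridlines: it meets the x-axis at x = 0 (among the integer gridlines); it crosses the y-axis at the gridline y = 0; it crosses the z-axis at the gridline z = 0.
4. The integer polynomial consistent with all of this is the stated p.

x^2 - 3*y^2 - 3*z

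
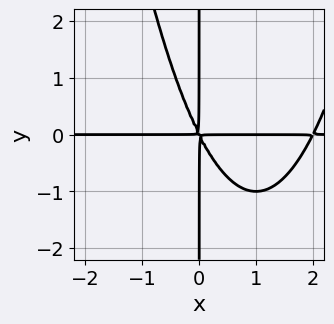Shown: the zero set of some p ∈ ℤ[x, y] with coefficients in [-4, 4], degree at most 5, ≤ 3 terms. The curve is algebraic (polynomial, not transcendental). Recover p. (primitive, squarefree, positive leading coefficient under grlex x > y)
x^3*y - 2*x^2*y - x*y^2

First, the degree is 4 — the shape is more complex than any degree-3 curve.
Next, observable constraints: every point of the x-axis in the box is on the curve; the visible y-axis segment lies entirely on the curve.
Finally, fitting integer coefficients to these (and the overall shape) gives p.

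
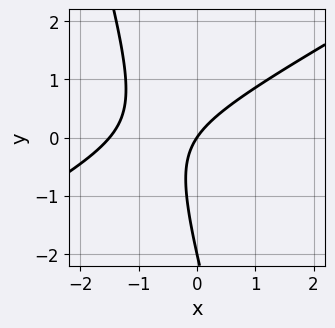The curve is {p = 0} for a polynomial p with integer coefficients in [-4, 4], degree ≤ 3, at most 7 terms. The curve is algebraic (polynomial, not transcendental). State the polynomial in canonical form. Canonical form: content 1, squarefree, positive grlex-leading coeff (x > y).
(a) The degree is 2 — no degree-1 curve has this shape.
(b) Observable constraints: among the integer gridlines, it crosses the y-axis at y ∈ {-2, 0}; one x-axis crossing is at x = 0.
(c) Solving for integer coefficients yields p as stated.

2*x^2 - 3*x*y - y^2 + 3*x - 2*y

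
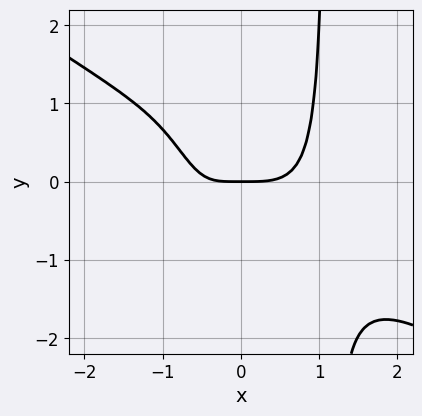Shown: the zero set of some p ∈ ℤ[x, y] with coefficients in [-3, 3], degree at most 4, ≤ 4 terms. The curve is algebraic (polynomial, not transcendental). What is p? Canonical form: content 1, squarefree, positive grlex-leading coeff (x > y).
2*x^4 + 3*x^3*y - 2*x*y - 2*y

(a) deg p = 4. The shape is more complex than any degree-3 curve.
(b) Reading off the gridlines: it crosses the y-axis at the gridline y = 0; it meets the x-axis at x = 0 (among the integer gridlines).
(c) These observations pin down the coefficients.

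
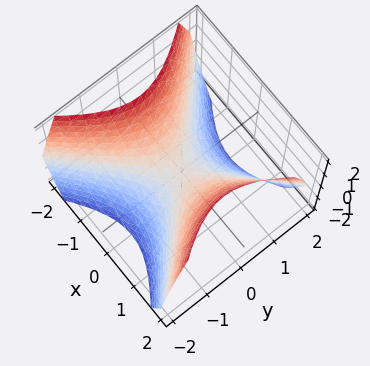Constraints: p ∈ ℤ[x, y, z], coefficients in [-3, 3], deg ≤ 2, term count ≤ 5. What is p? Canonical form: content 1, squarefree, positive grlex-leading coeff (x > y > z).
x^2 - y^2 - z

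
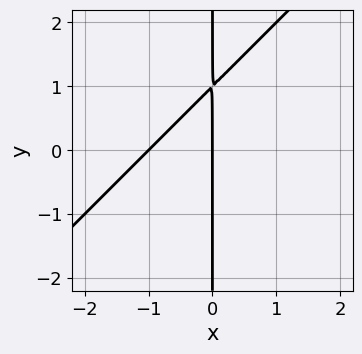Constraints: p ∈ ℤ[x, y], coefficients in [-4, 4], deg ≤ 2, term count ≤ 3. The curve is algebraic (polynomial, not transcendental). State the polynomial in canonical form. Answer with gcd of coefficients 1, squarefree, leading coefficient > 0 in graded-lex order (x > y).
x^2 - x*y + x

The degree is 2 — no degree-1 curve has this shape.
Checking where it meets the axes: the x-axis gridline crossings are at x ∈ {-1, 0}; the visible y-axis segment lies entirely on the curve.
Matching integer coefficients to the picture gives p.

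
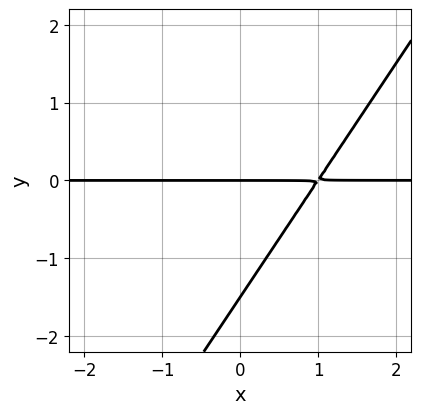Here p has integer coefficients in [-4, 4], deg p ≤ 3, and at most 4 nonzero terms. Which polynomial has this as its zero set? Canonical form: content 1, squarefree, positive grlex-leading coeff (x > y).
3*x*y - 2*y^2 - 3*y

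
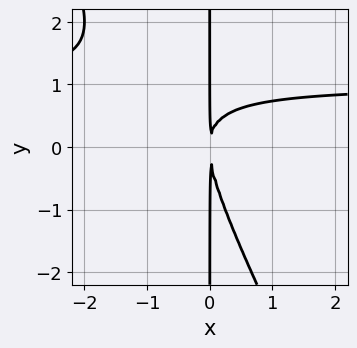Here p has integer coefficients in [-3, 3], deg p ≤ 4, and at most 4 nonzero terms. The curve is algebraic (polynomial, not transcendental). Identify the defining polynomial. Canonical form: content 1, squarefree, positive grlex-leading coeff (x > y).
First, degree: no degree-2 curve has this shape, so deg p = 3.
Next, from the axis intercepts and sections: every point of the y-axis in the box is on the curve.
Finally, fitting integer coefficients to these (and the overall shape) gives p.

2*x^2*y + x*y^2 - 2*x^2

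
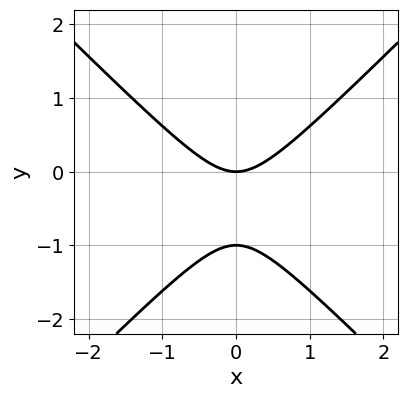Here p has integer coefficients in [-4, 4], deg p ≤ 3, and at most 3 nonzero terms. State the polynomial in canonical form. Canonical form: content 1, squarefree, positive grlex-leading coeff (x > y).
1. deg p = 2. No degree-1 curve has this shape.
2. Symmetries: mirror symmetry x ↦ −x ⇒ only even powers of x.
3. Against the integer gridlines: the y-axis gridline crossings are at y ∈ {-1, 0}; one x-axis crossing is at x = 0.
4. Fitting integer coefficients to these (and the overall shape) gives p.

x^2 - y^2 - y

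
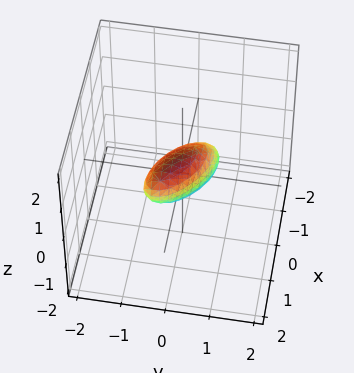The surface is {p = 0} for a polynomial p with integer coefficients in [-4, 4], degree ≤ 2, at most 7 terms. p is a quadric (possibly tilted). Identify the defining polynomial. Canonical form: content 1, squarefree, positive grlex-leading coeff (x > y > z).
(a) deg p = 2.
(b) The integer polynomial consistent with all of this is the stated p.

2*x^2 + 3*x*y - x*z + 3*y^2 + 2*z^2 - 1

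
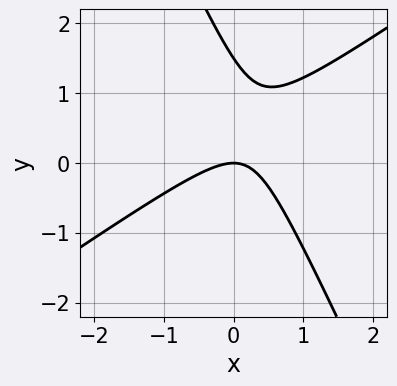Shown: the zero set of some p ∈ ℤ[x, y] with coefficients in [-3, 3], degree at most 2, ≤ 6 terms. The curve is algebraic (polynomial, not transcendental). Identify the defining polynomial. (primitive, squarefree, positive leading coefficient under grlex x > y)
3*x^2 - 3*x*y - 2*y^2 + 3*y

Degree: a generic line meets the curve in up to 2 points, so deg p = 2.
Checking where it meets the axes: it meets the y-axis at y = 0 (among the integer gridlines); it meets the x-axis at x = 0 (among the integer gridlines).
Putting this together gives p.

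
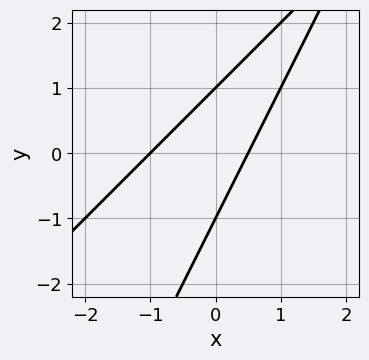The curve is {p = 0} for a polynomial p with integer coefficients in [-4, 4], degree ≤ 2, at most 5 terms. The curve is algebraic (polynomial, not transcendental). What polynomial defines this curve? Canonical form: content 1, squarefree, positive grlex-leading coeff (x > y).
2*x^2 - 3*x*y + y^2 + x - 1

First, degree: the shape is more complex than any degree-1 curve, so deg p = 2.
Then, reading off the gridlines: the y-axis gridline crossings are at y ∈ {-1, 1}; one x-axis crossing is at x = -1.
Finally, matching integer coefficients to the picture gives p.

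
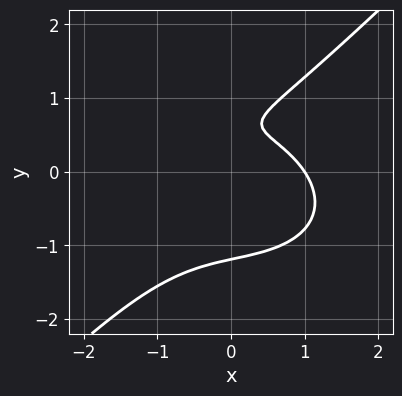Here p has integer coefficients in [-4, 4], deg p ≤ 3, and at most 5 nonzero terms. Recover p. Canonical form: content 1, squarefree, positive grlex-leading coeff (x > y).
x^3 + x*y^2 - 2*y^3 + 2*y - 1

1. deg p = 3. The shape is more complex than any degree-2 curve.
2. From the visible intercepts: it crosses the x-axis at the gridline x = 1.
3. Assembling these constraints gives the stated polynomial.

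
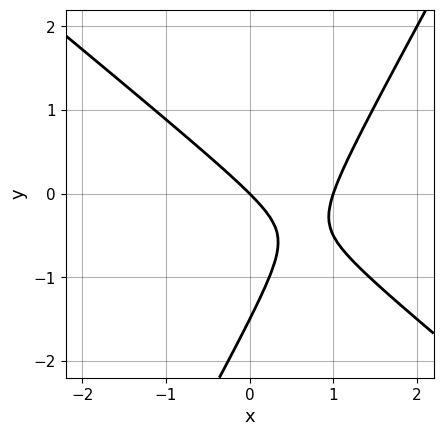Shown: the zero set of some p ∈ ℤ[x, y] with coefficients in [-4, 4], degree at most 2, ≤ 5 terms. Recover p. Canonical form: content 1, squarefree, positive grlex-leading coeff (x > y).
Degree: no degree-1 curve has this shape, so deg p = 2.
From the visible intercepts: one y-axis crossing is at y = 0; among the integer gridlines, it crosses the x-axis at x ∈ {0, 1}.
Assembling these constraints gives the stated polynomial.

3*x^2 + 2*x*y - 2*y^2 - 3*x - 3*y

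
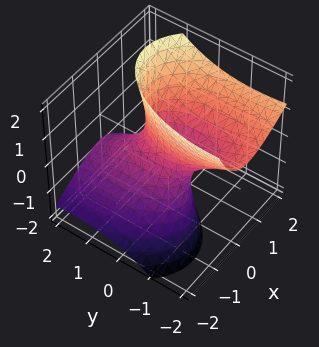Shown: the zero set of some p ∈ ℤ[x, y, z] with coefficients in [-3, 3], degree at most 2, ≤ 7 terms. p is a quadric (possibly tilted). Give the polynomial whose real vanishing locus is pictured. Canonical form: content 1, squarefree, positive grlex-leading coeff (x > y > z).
(a) deg p = 2. No degree-1 surface has this shape.
(b) From the visible intercepts: the y-axis gridline crossings are at y ∈ {-1, 1}; the surface avoids every integer z-axis point in the box.
(c) Fitting integer coefficients to these (and the overall shape) gives p.

3*x^2 - 3*x*z + y^2 + 2*y*z - z^2 - 1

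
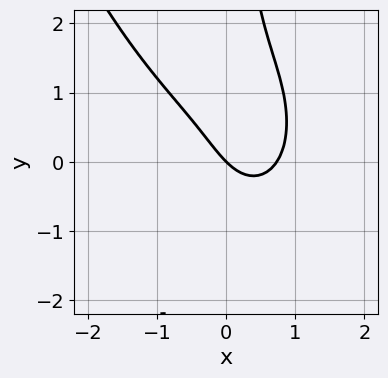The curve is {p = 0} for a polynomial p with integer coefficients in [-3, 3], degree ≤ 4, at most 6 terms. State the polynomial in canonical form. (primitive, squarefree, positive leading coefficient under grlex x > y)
2*x^4 + 3*x*y^2 + 3*x^2 - 3*x - 3*y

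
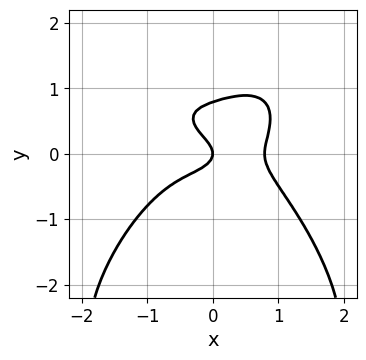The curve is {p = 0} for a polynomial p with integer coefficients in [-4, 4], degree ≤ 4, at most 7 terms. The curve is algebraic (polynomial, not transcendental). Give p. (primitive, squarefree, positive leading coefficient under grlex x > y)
2*x^4 + y^4 + 3*y^3 - 3*y^2 - x

(a) Degree: the shape is more complex than any degree-3 curve, so deg p = 4.
(b) From the axis intercepts and sections: it meets the y-axis at y = 0 (among the integer gridlines); one x-axis crossing is at x = 0.
(c) These observations pin down the coefficients.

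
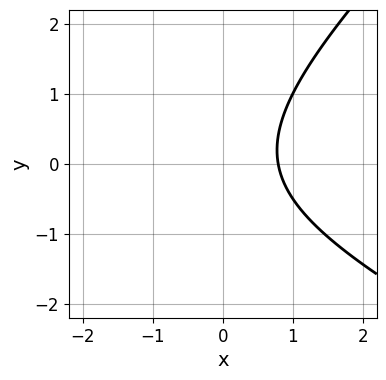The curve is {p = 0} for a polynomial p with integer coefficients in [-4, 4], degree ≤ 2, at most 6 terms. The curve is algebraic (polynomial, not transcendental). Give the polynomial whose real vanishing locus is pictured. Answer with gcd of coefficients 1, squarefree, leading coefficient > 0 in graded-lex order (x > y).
x^2 + x*y - 2*y^2 + 3*x - 3

deg p = 2. The shape is more complex than any degree-1 curve.
Reading off the gridlines: the curve avoids every integer y-axis point in the box.
Matching integer coefficients to the picture gives p.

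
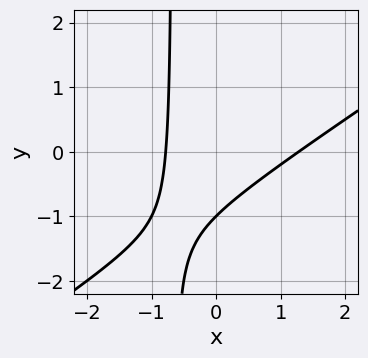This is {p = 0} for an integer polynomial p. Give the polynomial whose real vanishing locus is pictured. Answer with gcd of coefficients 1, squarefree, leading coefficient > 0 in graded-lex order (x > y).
2*x^2 - 3*x*y - x - 2*y - 2

1. Degree: no degree-1 curve has this shape, so deg p = 2.
2. Observable constraints: it crosses the y-axis at the gridline y = -1.
3. Matching integer coefficients to the picture gives p.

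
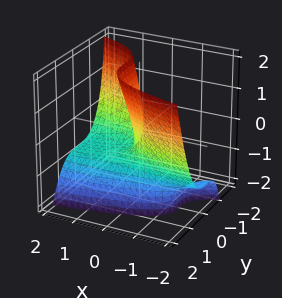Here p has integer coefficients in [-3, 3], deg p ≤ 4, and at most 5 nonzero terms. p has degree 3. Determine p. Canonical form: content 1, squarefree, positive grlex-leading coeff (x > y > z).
(a) The degree is 3 — a generic line meets the surface in up to 3 points.
(b) Checking where it meets the axes: it crosses the x-axis at the gridline x = 0; one z-axis crossing is at z = 0; it crosses the y-axis at the gridline y = 0.
(c) Putting this together gives p.

3*y^3 + 3*x*z - z^2 + 3*x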